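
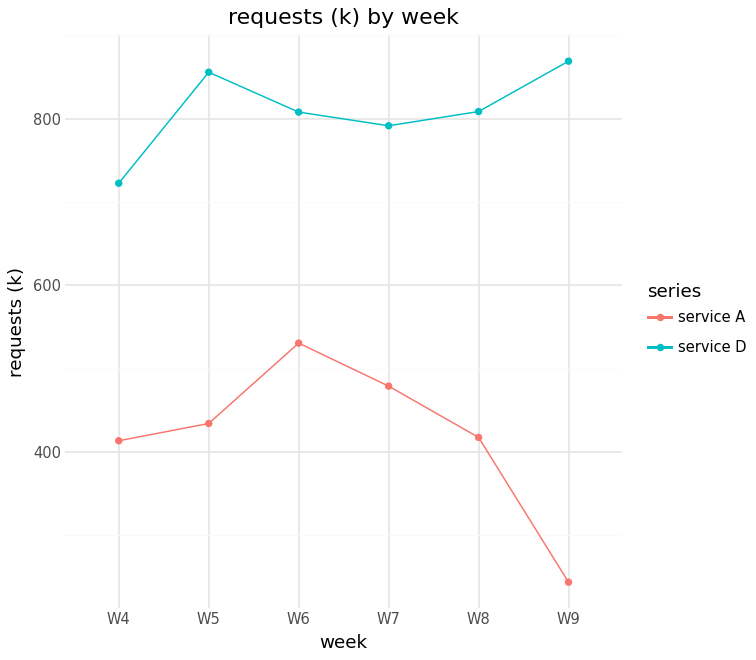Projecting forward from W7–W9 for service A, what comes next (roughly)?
≈ 50

Last three: 500, 400, 200 → slope ≈ -150/step → next ≈ 50.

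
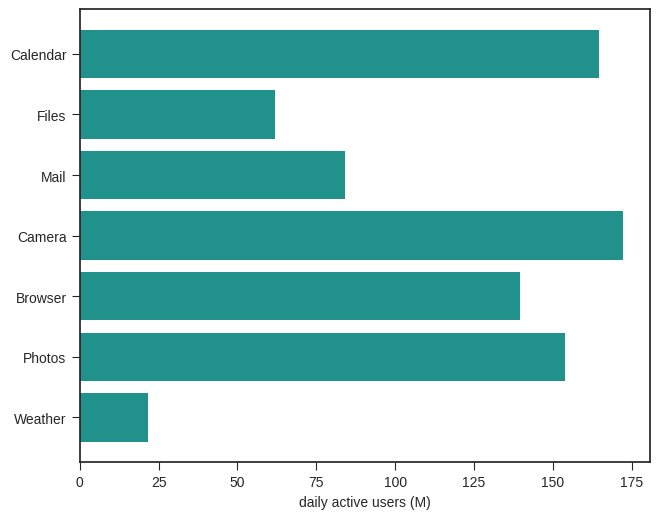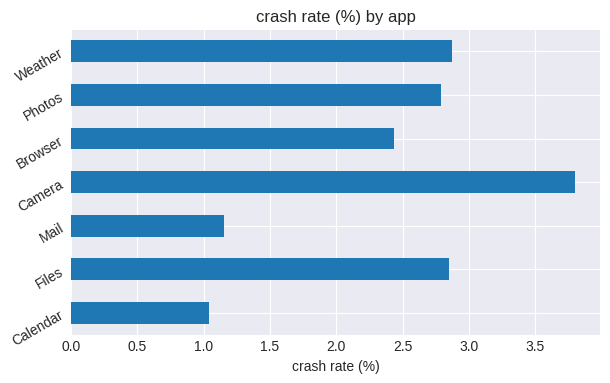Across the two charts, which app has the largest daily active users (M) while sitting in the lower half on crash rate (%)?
Chart 2 median crash rate (%) ≈ 3; below-median apps: Calendar, Mail, Browser. Among those, Calendar has the highest daily active users (M) (≈ 160).

Calendar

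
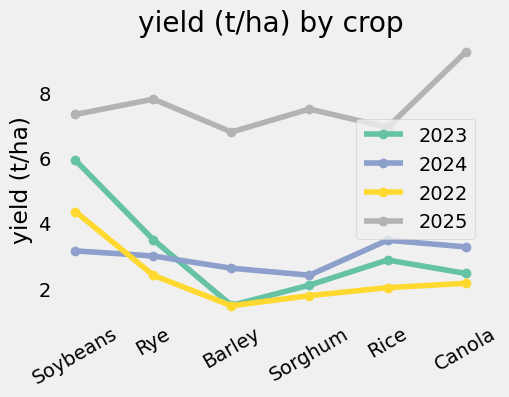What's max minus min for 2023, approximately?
≈ 5

Max Soybeans ≈ 6, min Barley ≈ 1; range ≈ 5.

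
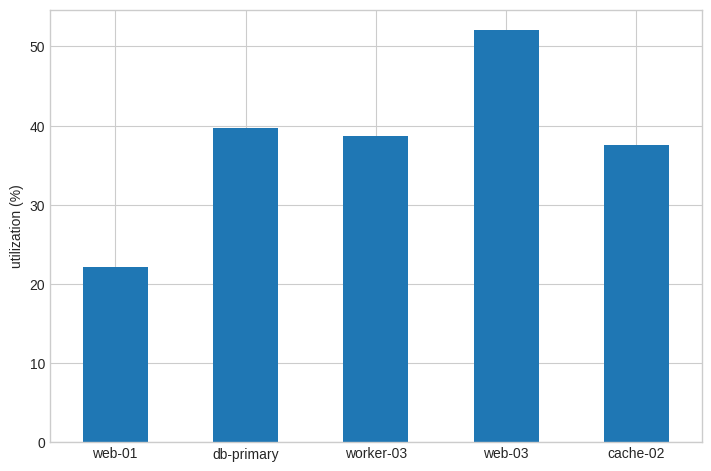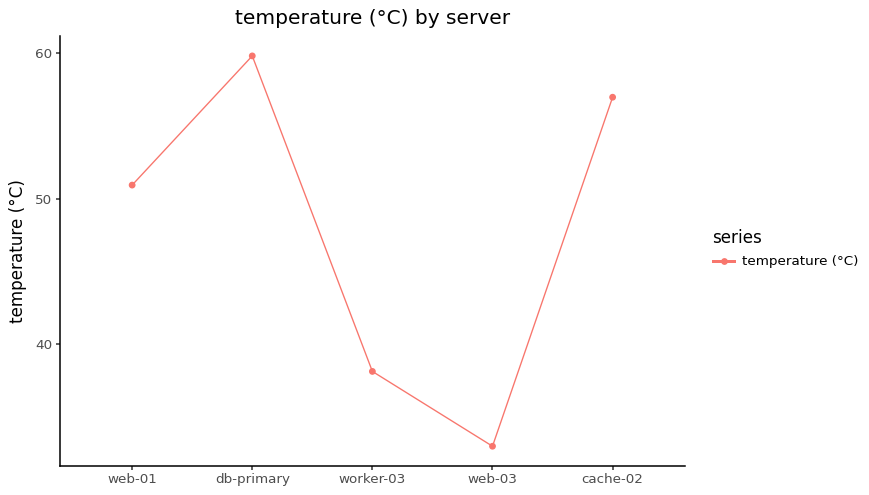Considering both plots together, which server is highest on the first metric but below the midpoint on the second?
Chart 2 median temperature (°C) ≈ 50; below-median servers: worker-03, web-03. Among those, web-03 has the highest utilization (%) (≈ 50).

web-03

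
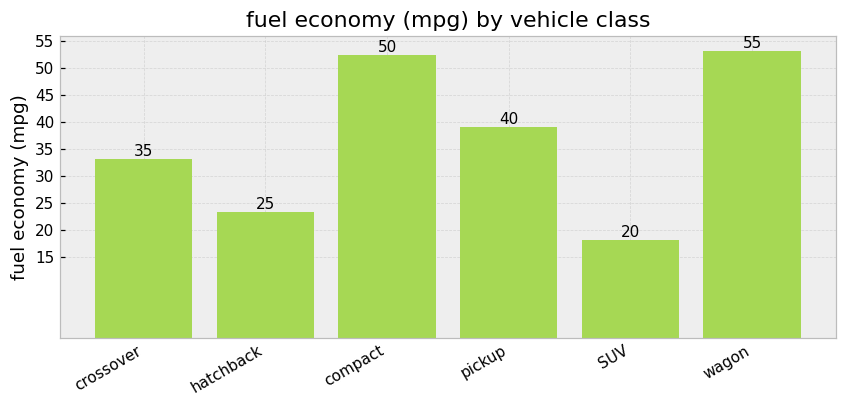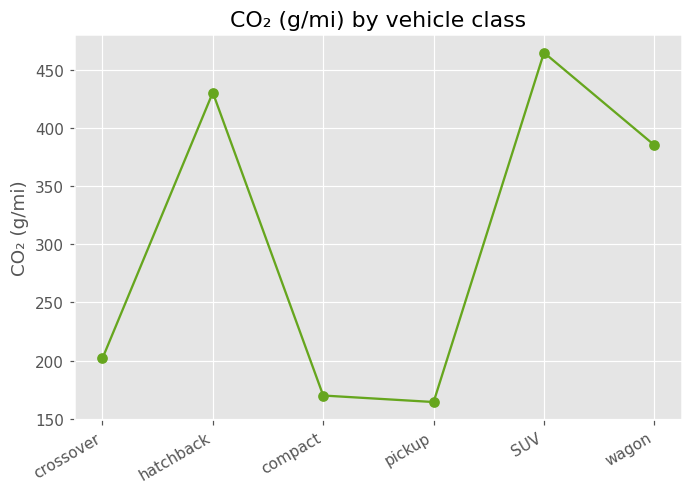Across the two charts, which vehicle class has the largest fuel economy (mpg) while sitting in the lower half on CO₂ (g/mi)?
Chart 2 median CO₂ (g/mi) ≈ 300; below-median vehicle classes: crossover, compact, pickup. Among those, compact has the highest fuel economy (mpg) (≈ 50).

compact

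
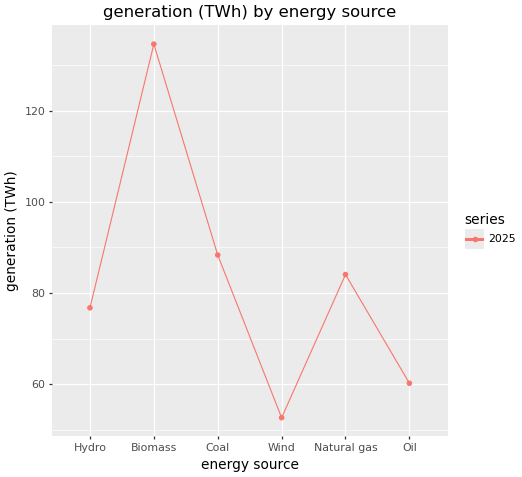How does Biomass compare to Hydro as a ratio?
Biomass ≈ 130, Hydro ≈ 80; 130/80 ≈ 1.62.

≈ 1.62×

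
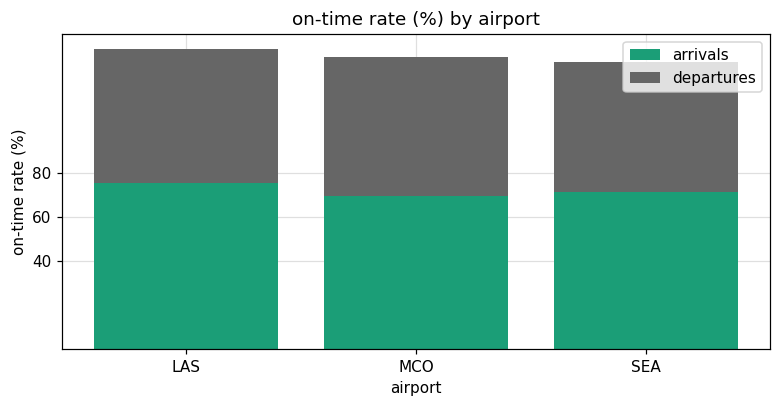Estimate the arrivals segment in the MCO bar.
arrivals top ≈ 60, bottom ≈ 0; segment ≈ 60.

≈ 60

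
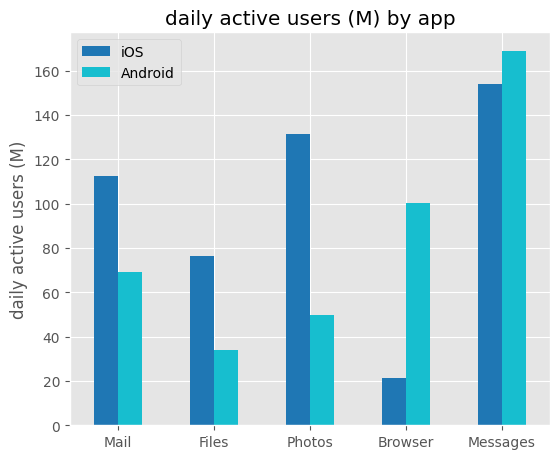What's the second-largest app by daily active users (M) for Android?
Browser

Top 3 for Android: Messages ≈ 160, Browser ≈ 100, Mail ≈ 60.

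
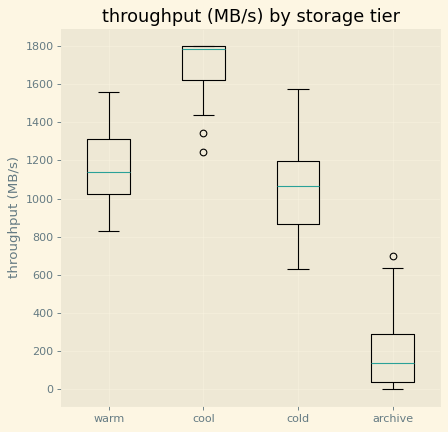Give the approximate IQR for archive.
≈ 200

Q3 ≈ 200, Q1 ≈ 0; IQR ≈ 200.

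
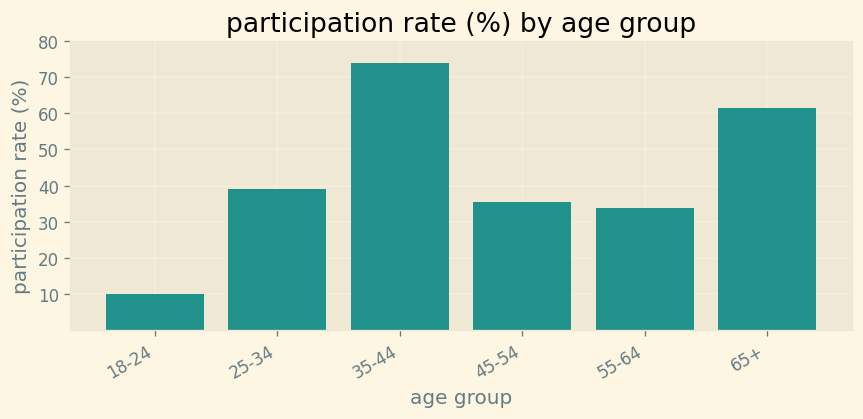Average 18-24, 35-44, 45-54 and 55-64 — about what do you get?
(10 + 70 + 40 + 30) / 4 ≈ 38.

≈ 38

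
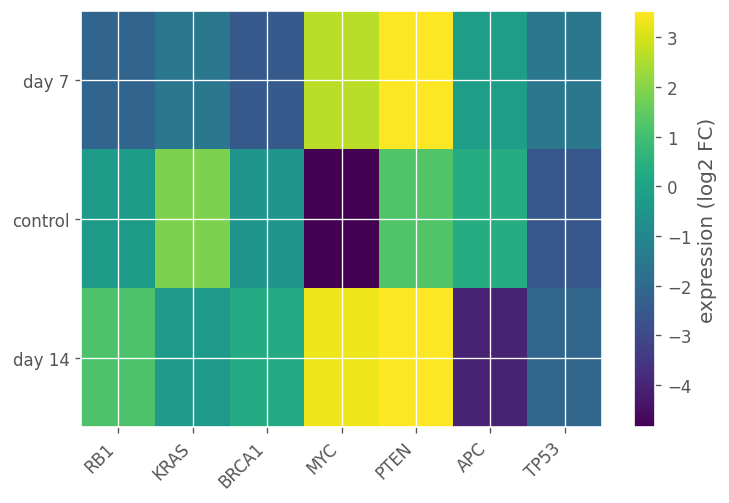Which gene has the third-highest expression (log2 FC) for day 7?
APC

Top 4 for day 7: PTEN ≈ 4, MYC ≈ 3, APC ≈ 0, KRAS ≈ -2.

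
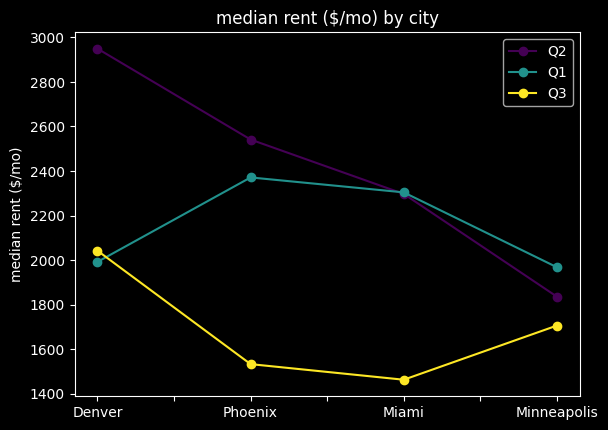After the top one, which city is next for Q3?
Top 3 for Q3: Denver ≈ 2000, Minneapolis ≈ 1800, Phoenix ≈ 1600.

Minneapolis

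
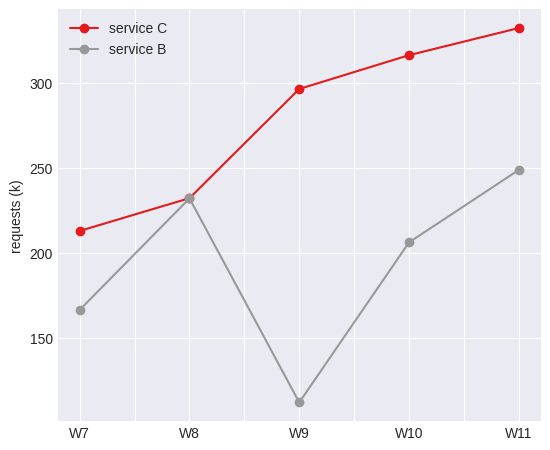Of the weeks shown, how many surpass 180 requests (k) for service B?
Above 180: W8, W10, W11.

3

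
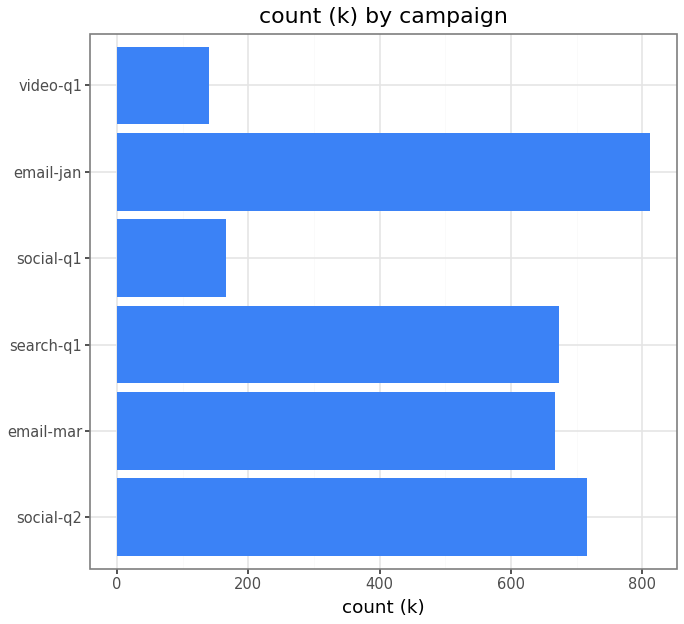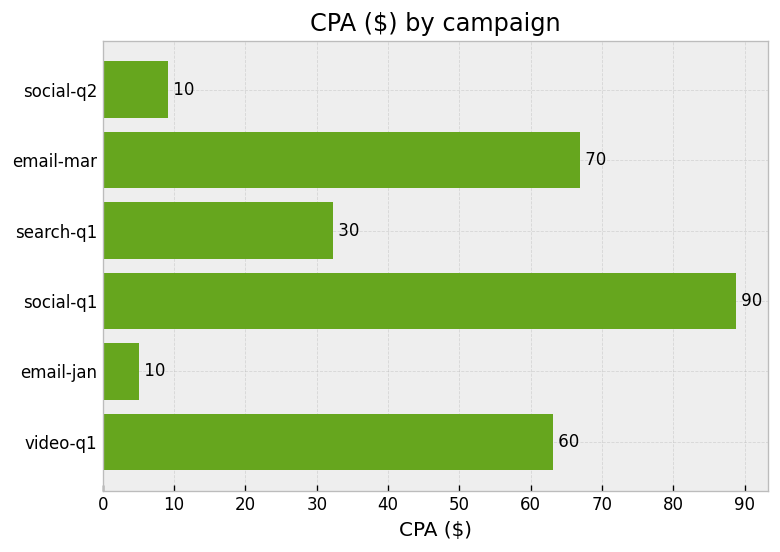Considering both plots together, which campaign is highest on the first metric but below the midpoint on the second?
email-jan

Chart 2 median CPA ($) ≈ 50; below-median campaigns: social-q2, search-q1, email-jan. Among those, email-jan has the highest count (k) (≈ 800).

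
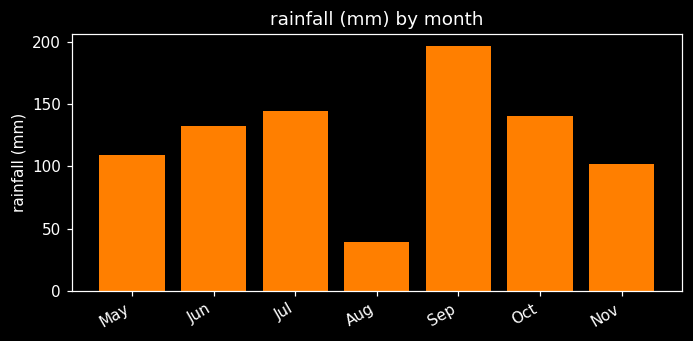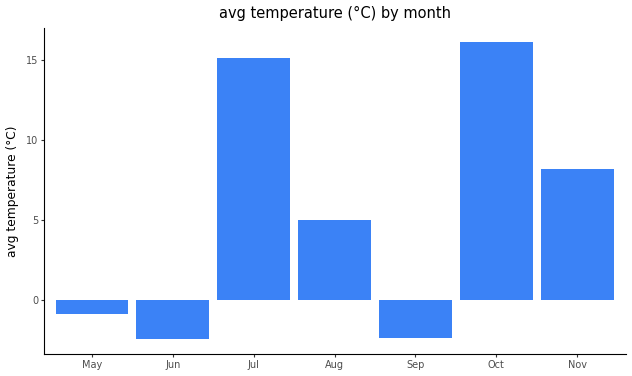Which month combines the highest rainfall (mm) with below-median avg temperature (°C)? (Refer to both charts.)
Sep

Chart 2 median avg temperature (°C) ≈ 4; below-median months: May, Jun, Sep. Among those, Sep has the highest rainfall (mm) (≈ 200).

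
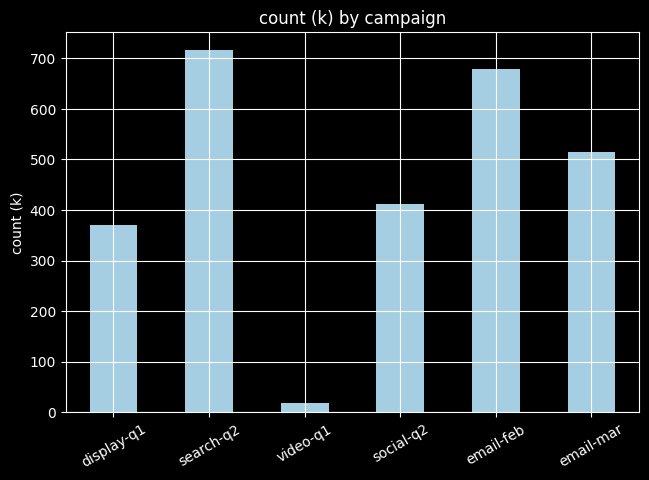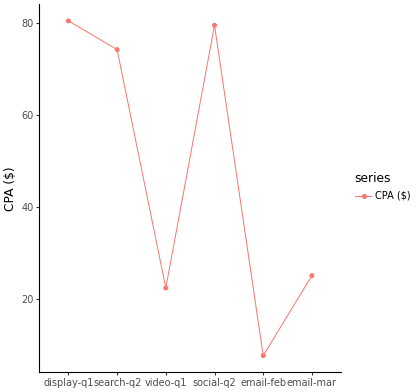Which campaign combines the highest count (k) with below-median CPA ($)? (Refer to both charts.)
email-feb

Chart 2 median CPA ($) ≈ 50; below-median campaigns: video-q1, email-feb, email-mar. Among those, email-feb has the highest count (k) (≈ 700).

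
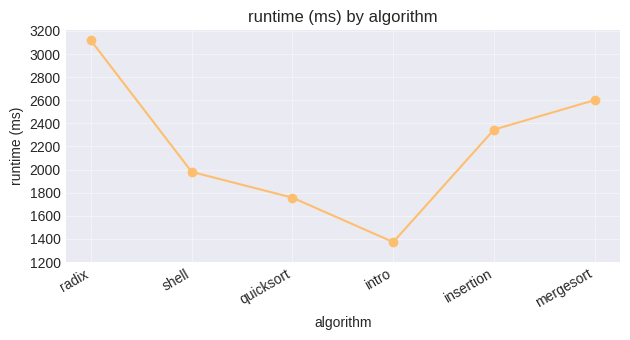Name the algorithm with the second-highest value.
mergesort

Top 3: radix ≈ 3200, mergesort ≈ 2600, insertion ≈ 2400.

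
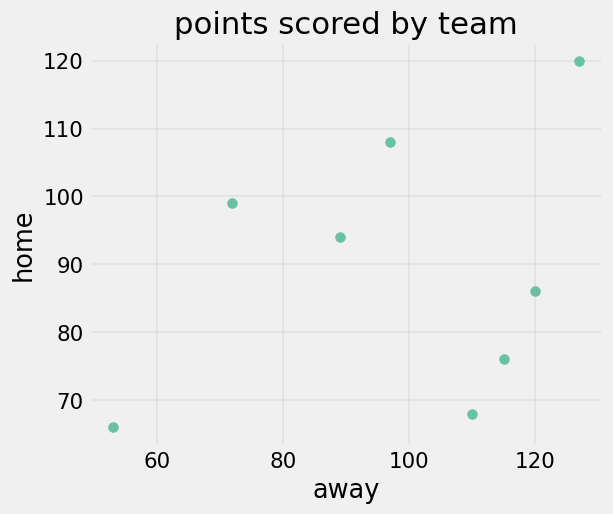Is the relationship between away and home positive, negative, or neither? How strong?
positive, weak

Points are positively correlated; weak (|r| ≈ 0.3).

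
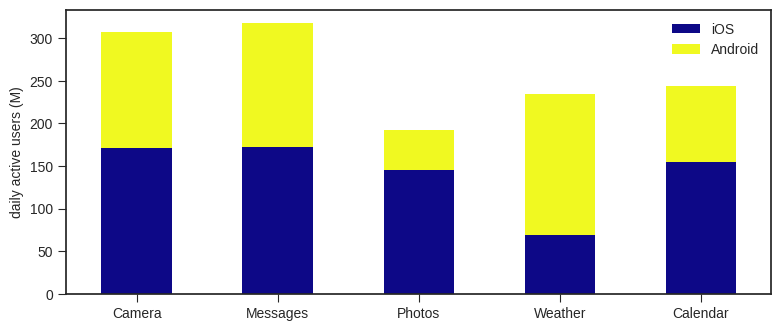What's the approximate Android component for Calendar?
≈ 100

Android top ≈ 250, bottom ≈ 150; segment ≈ 100.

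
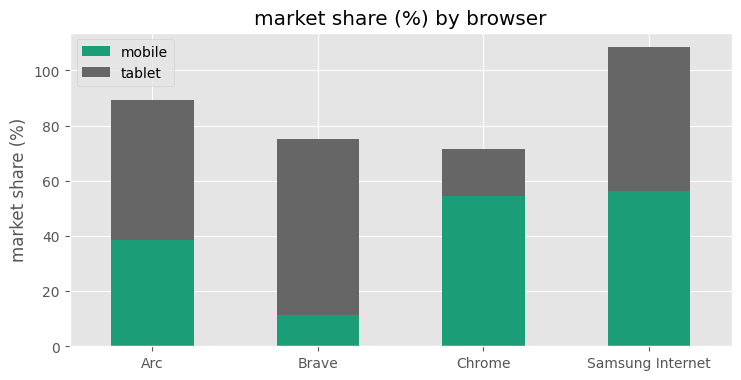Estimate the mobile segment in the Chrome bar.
≈ 50

mobile top ≈ 50, bottom ≈ 0; segment ≈ 50.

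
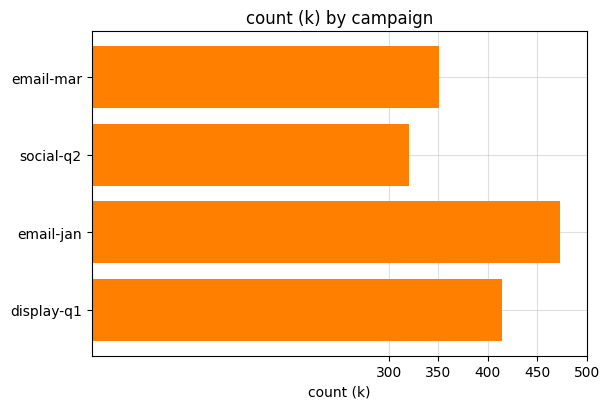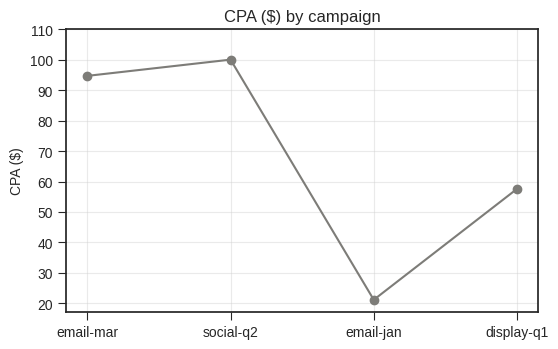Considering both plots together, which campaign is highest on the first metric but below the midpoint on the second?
email-jan

Chart 2 median CPA ($) ≈ 80; below-median campaigns: email-jan, display-q1. Among those, email-jan has the highest count (k) (≈ 450).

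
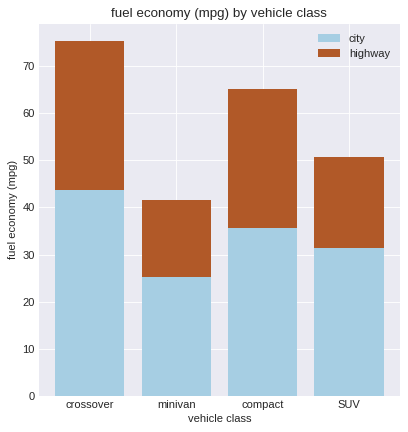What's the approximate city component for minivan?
≈ 30

city top ≈ 30, bottom ≈ 0; segment ≈ 30.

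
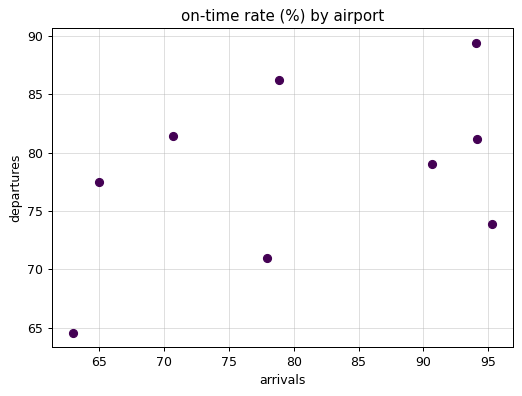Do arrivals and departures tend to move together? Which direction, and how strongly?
positive, moderate

Points are positively correlated; moderate (|r| ≈ 0.5).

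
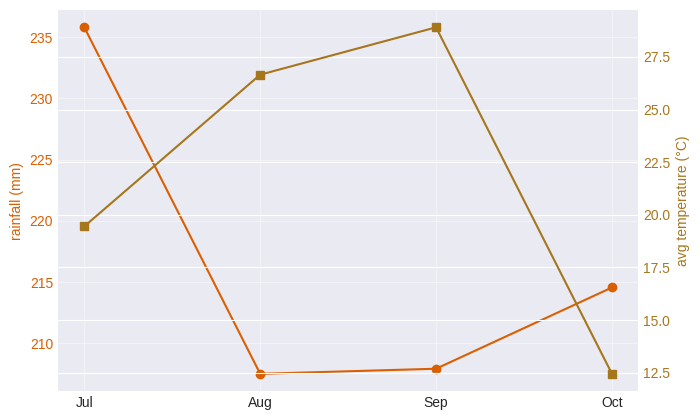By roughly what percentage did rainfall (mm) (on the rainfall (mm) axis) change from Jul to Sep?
≈ -10.6%

Jul ≈ 235, Sep ≈ 210; (210 − 235) / 235 ≈ -10.6%.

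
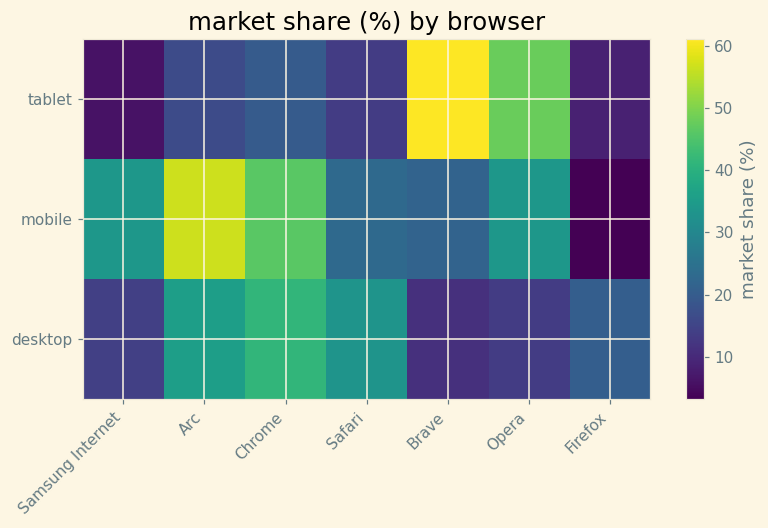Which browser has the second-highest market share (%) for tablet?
Top 3 for tablet: Brave ≈ 60, Opera ≈ 50, Chrome ≈ 20.

Opera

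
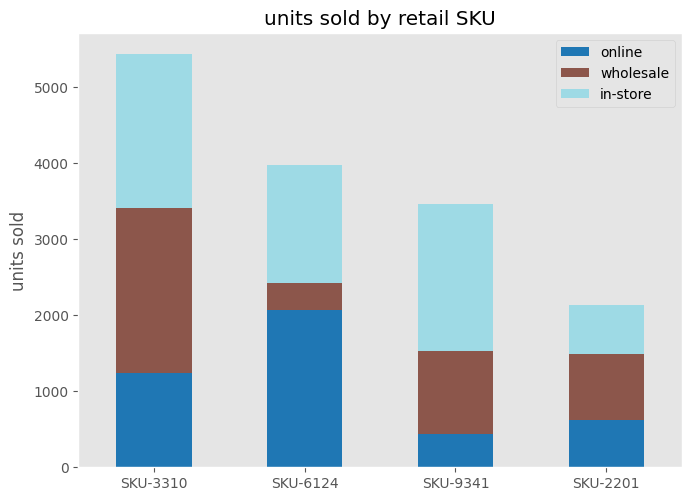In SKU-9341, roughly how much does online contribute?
≈ 500

online top ≈ 500, bottom ≈ 0; segment ≈ 500.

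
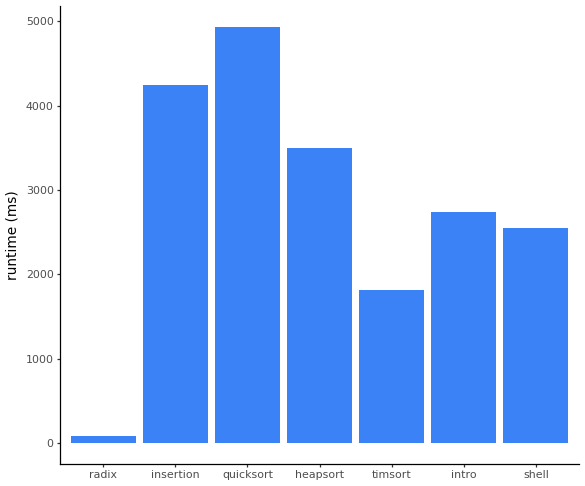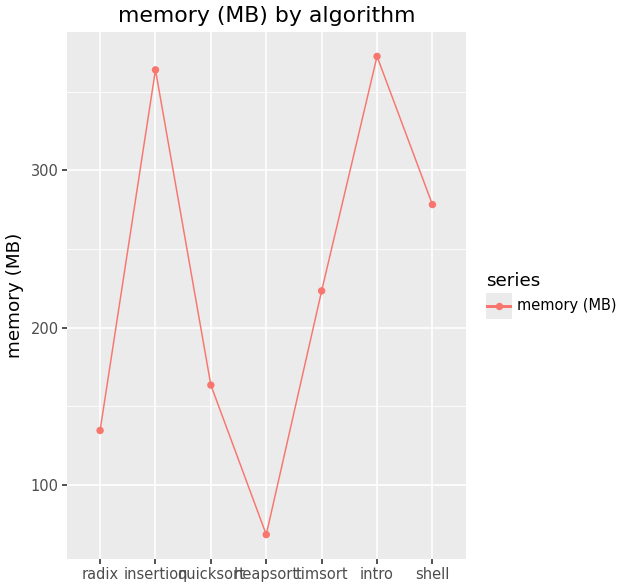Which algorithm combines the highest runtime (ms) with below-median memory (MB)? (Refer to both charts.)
quicksort

Chart 2 median memory (MB) ≈ 200; below-median algorithms: radix, quicksort, heapsort. Among those, quicksort has the highest runtime (ms) (≈ 5000).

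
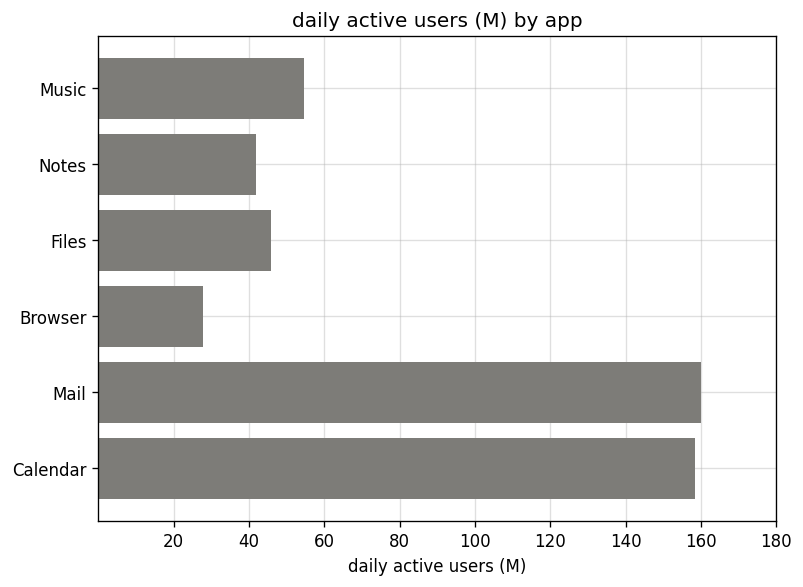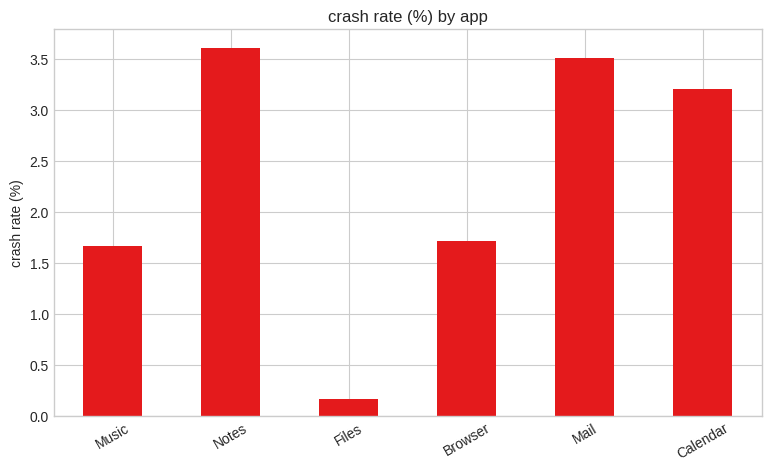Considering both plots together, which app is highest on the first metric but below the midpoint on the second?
Chart 2 median crash rate (%) ≈ 2.5; below-median apps: Music, Files, Browser. Among those, Music has the highest daily active users (M) (≈ 60).

Music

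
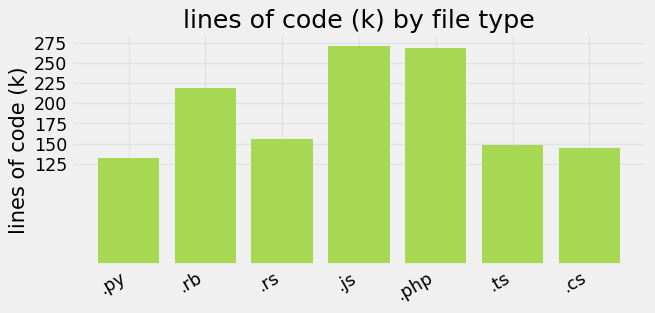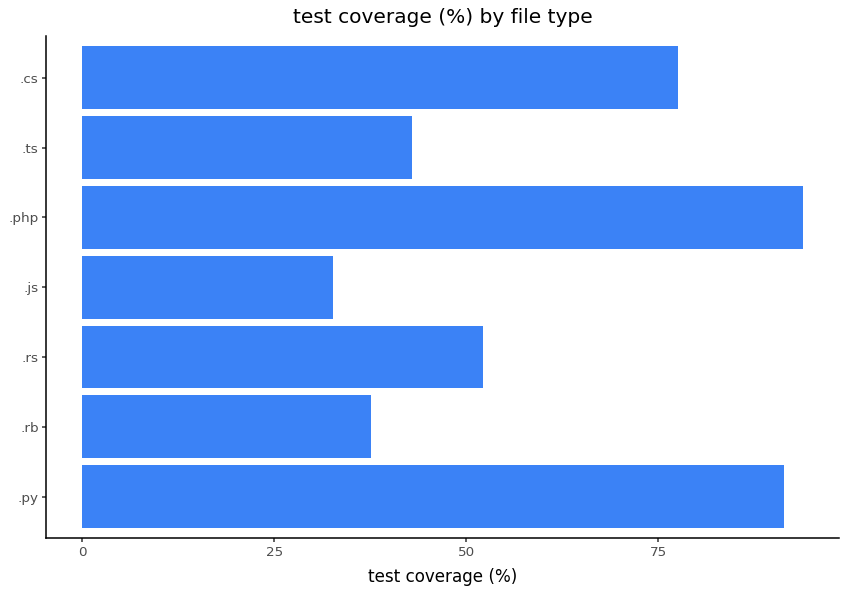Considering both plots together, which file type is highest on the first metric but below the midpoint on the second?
Chart 2 median test coverage (%) ≈ 50; below-median file types: .rb, .js, .ts. Among those, .js has the highest lines of code (k) (≈ 275).

.js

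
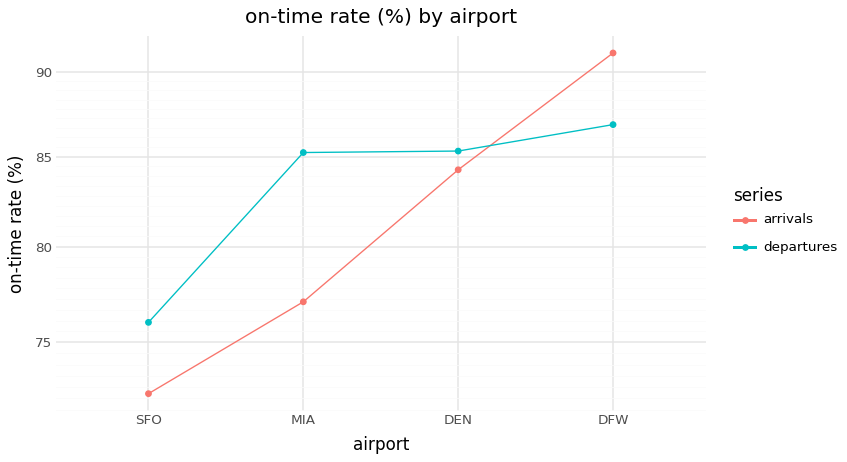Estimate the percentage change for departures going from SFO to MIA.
SFO ≈ 76, MIA ≈ 86; (86 − 76) / 76 ≈ +13.2%.

≈ +13.2%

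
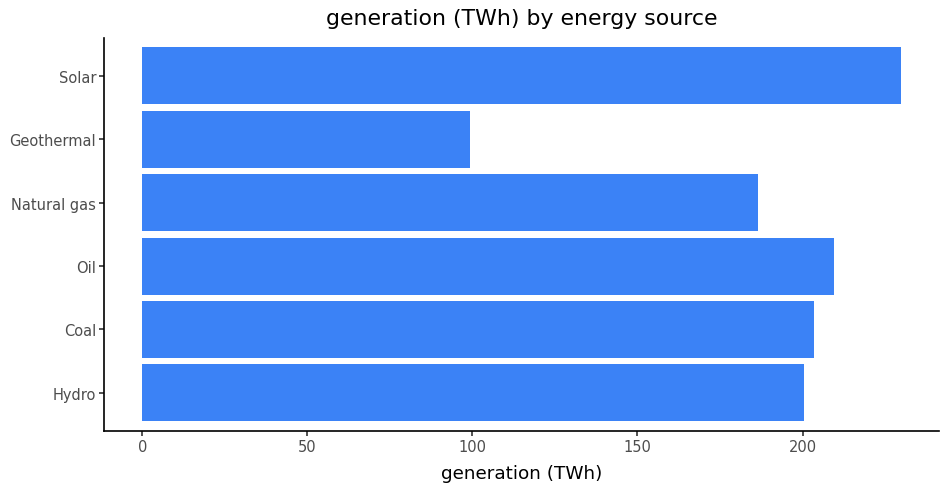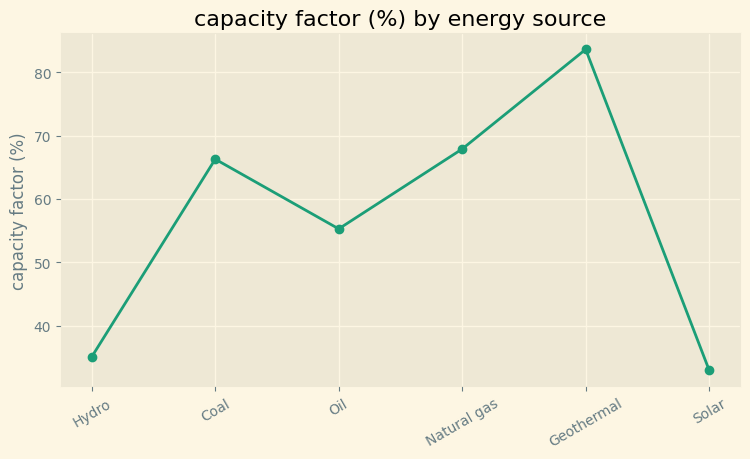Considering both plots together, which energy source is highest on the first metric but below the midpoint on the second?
Solar

Chart 2 median capacity factor (%) ≈ 60; below-median energy sources: Hydro, Oil, Solar. Among those, Solar has the highest generation (TWh) (≈ 225).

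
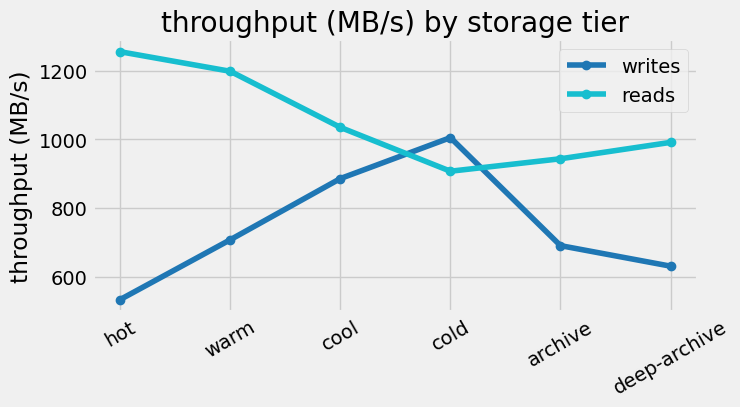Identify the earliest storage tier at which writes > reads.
cold

cool: writes ≈ 900 vs reads ≈ 1000 (not yet); cold: writes ≈ 1000 vs reads ≈ 900 (first crossover).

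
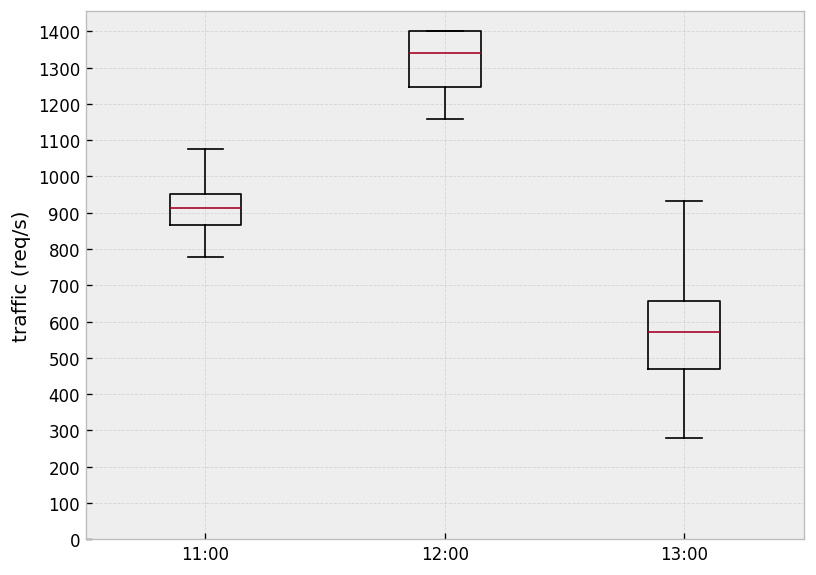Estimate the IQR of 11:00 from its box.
≈ 100

Q3 ≈ 1000, Q1 ≈ 900; IQR ≈ 100.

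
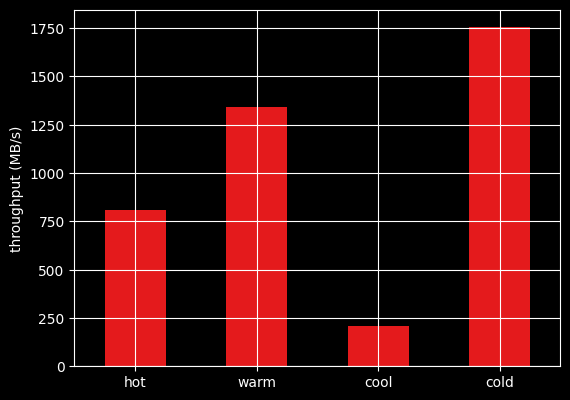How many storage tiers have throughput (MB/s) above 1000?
Above 1000: warm, cold.

2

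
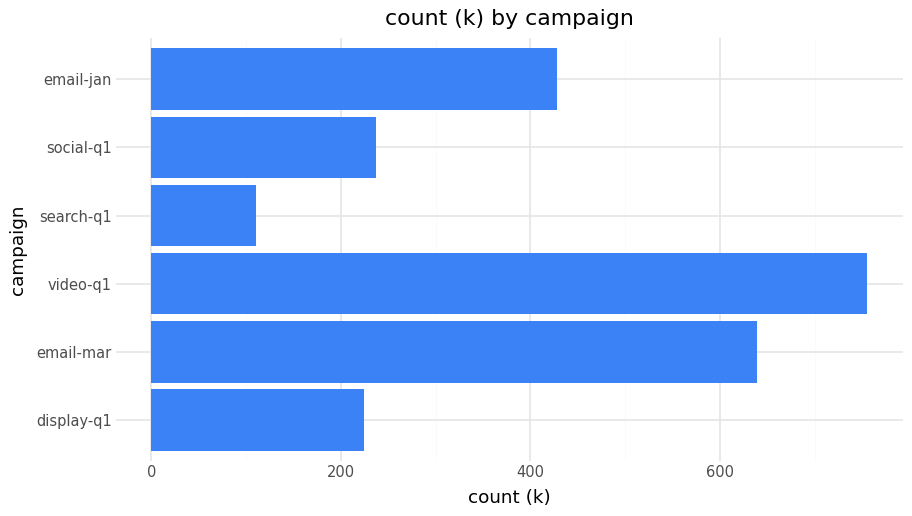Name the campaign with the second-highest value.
Top 3: video-q1 ≈ 800, email-mar ≈ 600, email-jan ≈ 400.

email-mar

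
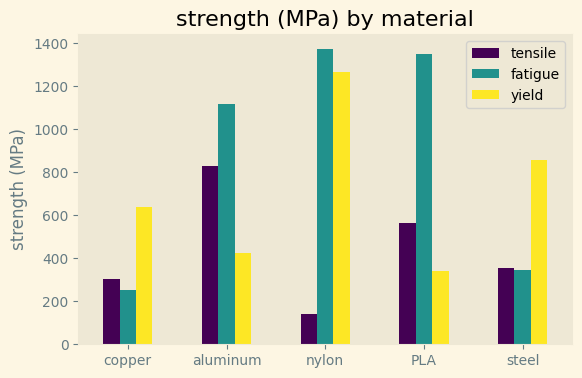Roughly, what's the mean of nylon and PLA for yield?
(1200 + 400) / 2 ≈ 800.

≈ 800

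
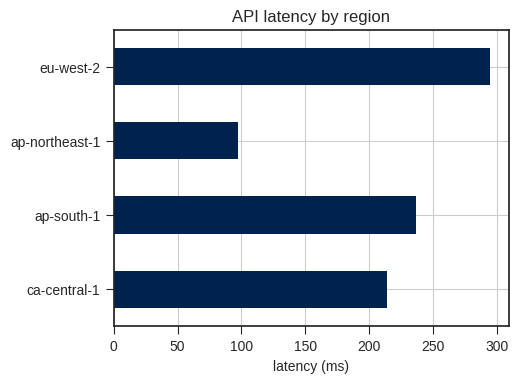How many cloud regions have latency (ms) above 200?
3

Above 200: ca-central-1, ap-south-1, eu-west-2.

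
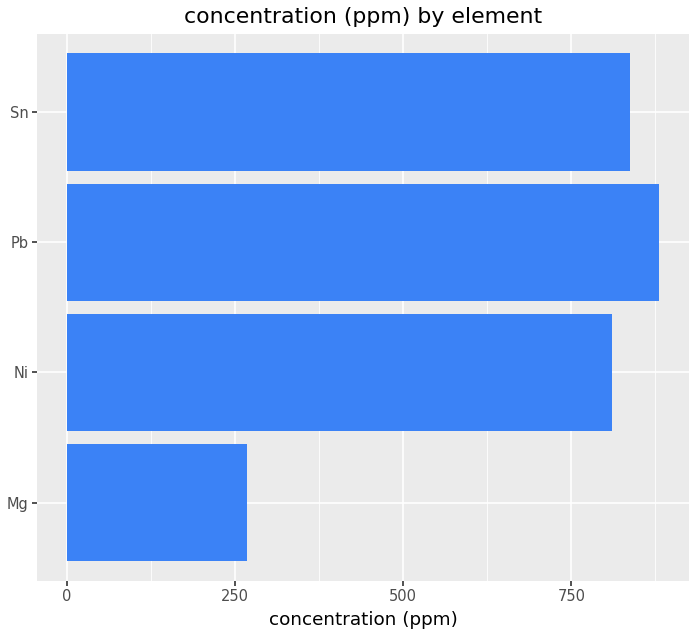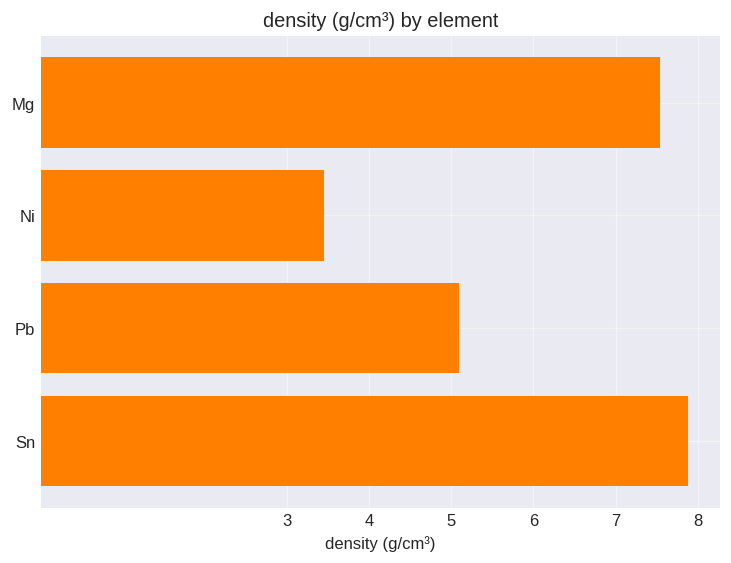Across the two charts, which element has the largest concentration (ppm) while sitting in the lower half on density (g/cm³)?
Chart 2 median density (g/cm³) ≈ 6; below-median elements: Ni, Pb. Among those, Pb has the highest concentration (ppm) (≈ 900).

Pb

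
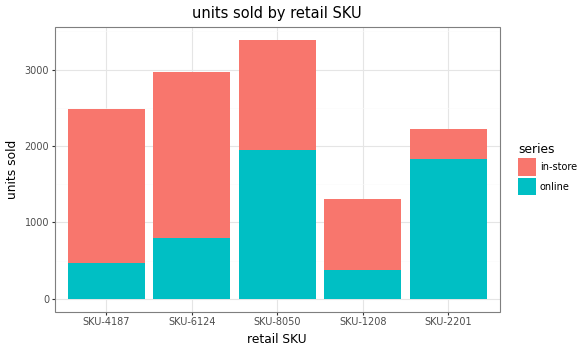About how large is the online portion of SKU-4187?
online top ≈ 500, bottom ≈ 0; segment ≈ 500.

≈ 500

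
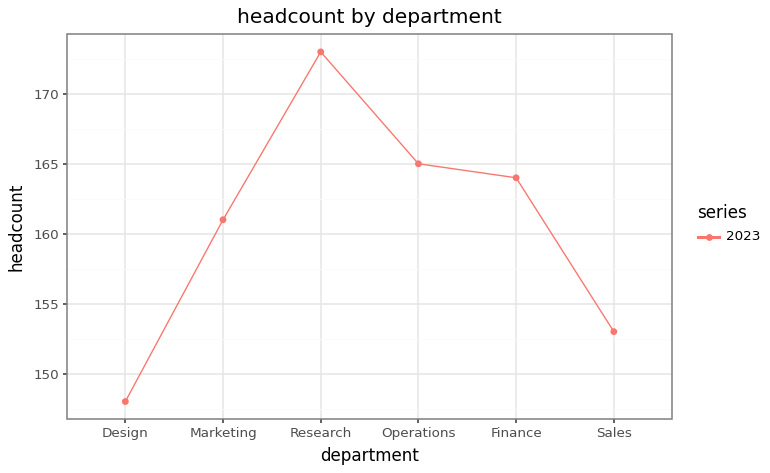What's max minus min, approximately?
≈ 25

Max Research ≈ 175, min Design ≈ 150; range ≈ 25.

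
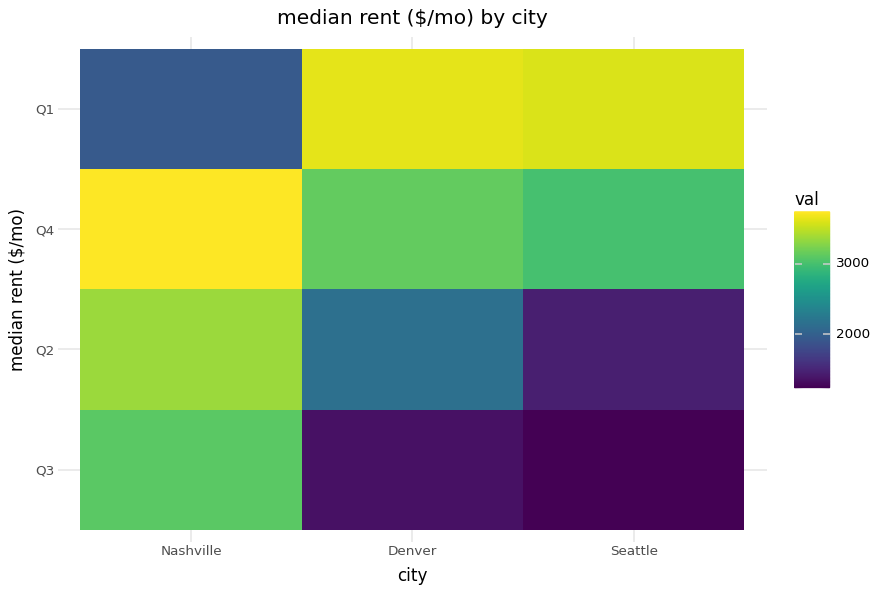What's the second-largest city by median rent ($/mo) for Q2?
Denver

Top 3 for Q2: Nashville ≈ 3500, Denver ≈ 2000, Seattle ≈ 1500.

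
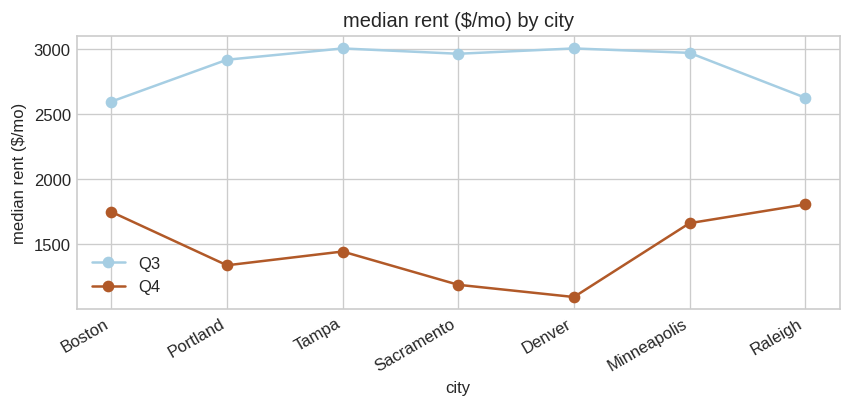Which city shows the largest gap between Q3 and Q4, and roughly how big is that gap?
Denver, ≈ 2000 $/mo

Denver: Q3 ≈ 3000, Q4 ≈ 1000 → gap ≈ 2000. Next-largest (Sacramento) is only ≈ 1800.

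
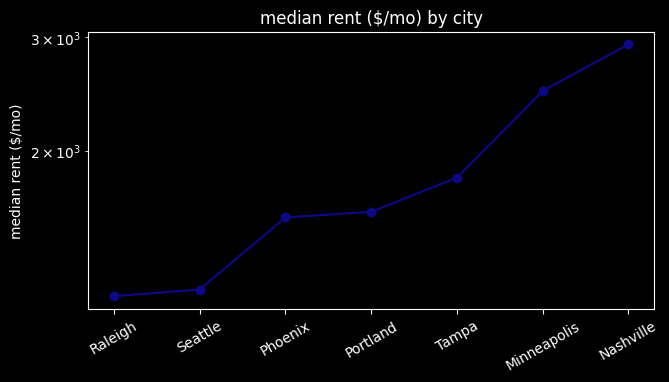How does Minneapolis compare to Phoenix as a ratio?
Minneapolis ≈ 2400, Phoenix ≈ 1600; 2400/1600 ≈ 1.5.

≈ 1.5×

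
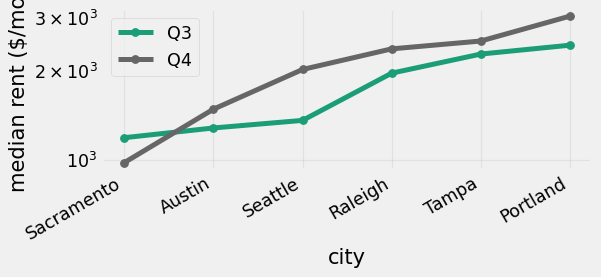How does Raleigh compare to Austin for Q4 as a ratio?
Raleigh ≈ 2400, Austin ≈ 1400; 2400/1400 ≈ 1.71.

≈ 1.71×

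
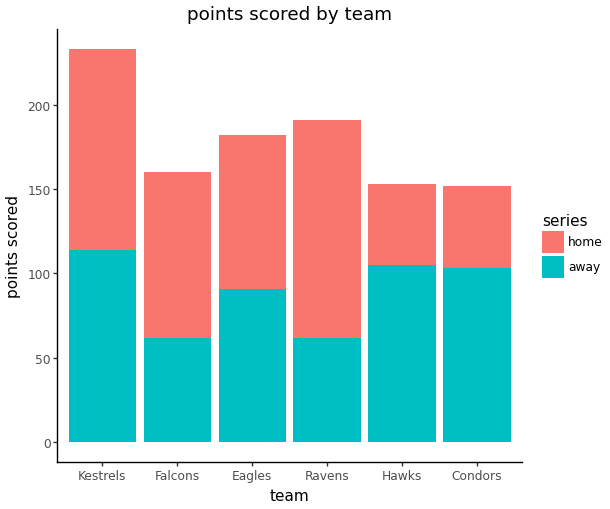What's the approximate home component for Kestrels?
home top ≈ 240, bottom ≈ 120; segment ≈ 120.

≈ 120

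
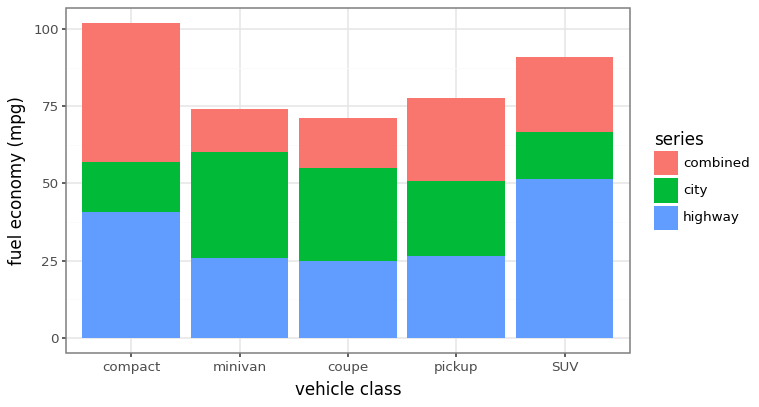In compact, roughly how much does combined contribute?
≈ 40

combined top ≈ 100, bottom ≈ 60; segment ≈ 40.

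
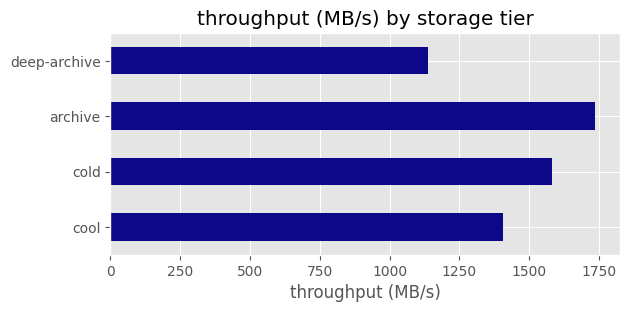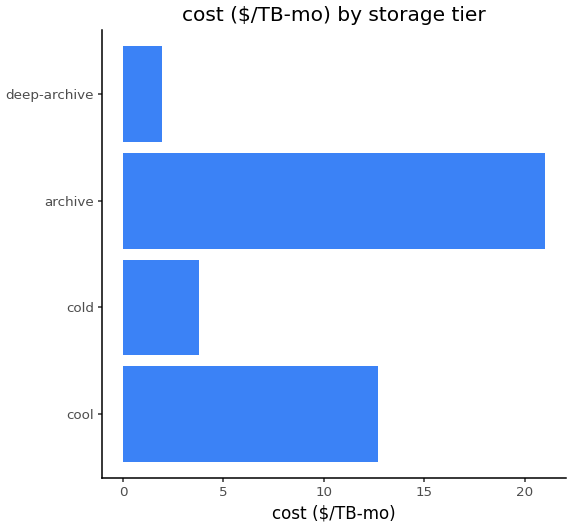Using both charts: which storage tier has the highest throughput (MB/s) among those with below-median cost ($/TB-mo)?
cold

Chart 2 median cost ($/TB-mo) ≈ 8; below-median storage tiers: cold, deep-archive. Among those, cold has the highest throughput (MB/s) (≈ 1600).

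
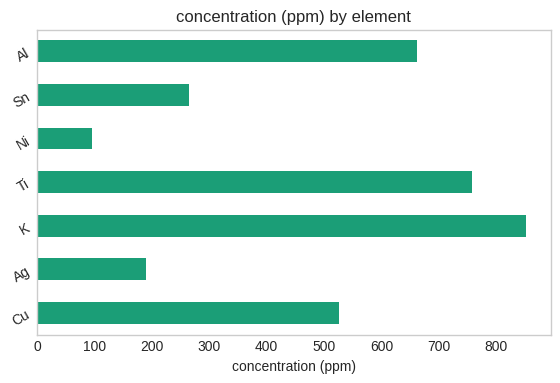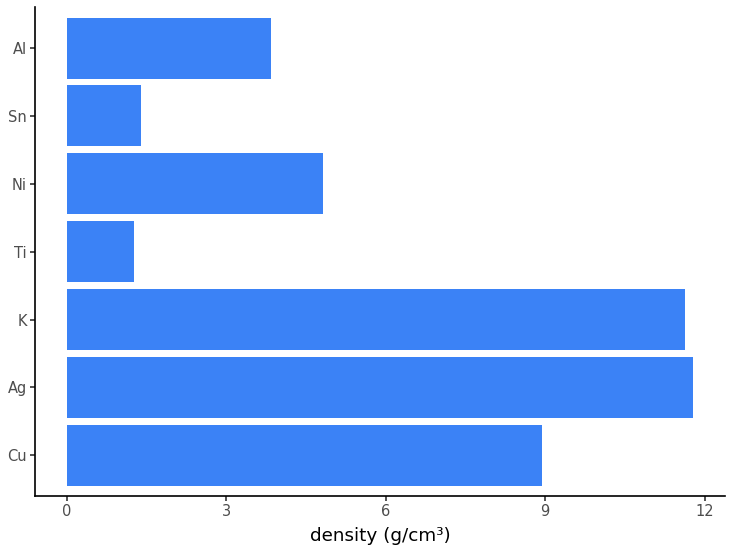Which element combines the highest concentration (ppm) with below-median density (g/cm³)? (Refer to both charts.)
Ti

Chart 2 median density (g/cm³) ≈ 4; below-median elements: Ti, Sn, Al. Among those, Ti has the highest concentration (ppm) (≈ 800).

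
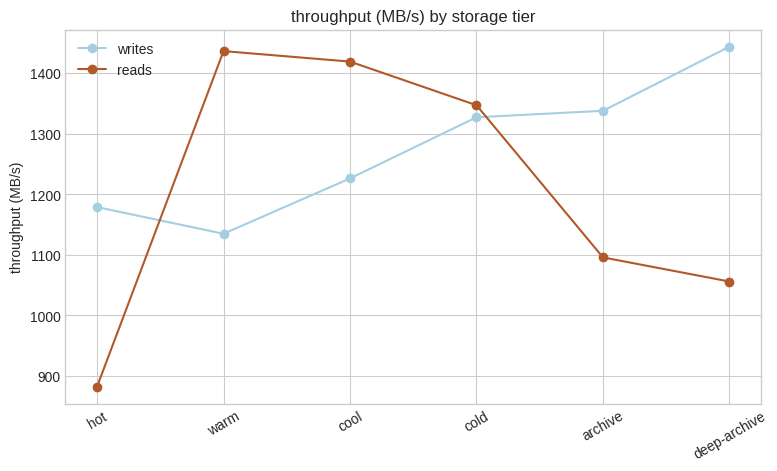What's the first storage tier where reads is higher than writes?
hot: reads ≈ 900 vs writes ≈ 1200 (not yet); warm: reads ≈ 1450 vs writes ≈ 1150 (first crossover).

warm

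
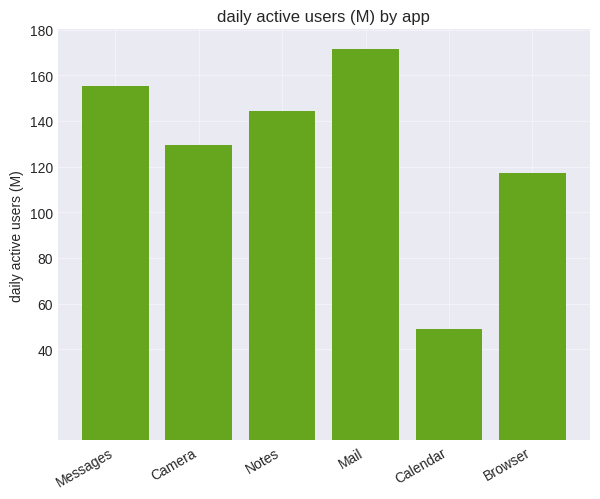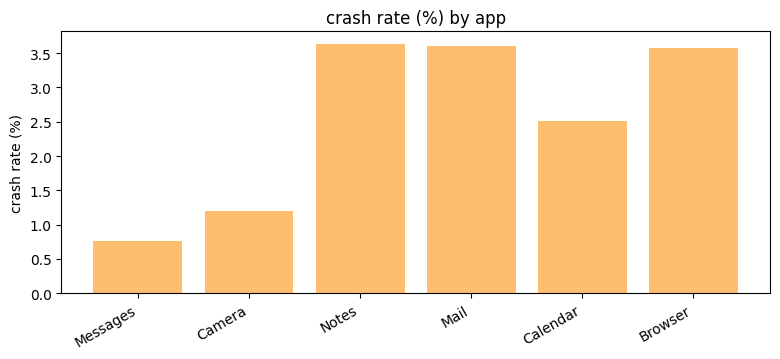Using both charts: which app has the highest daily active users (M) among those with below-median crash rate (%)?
Messages

Chart 2 median crash rate (%) ≈ 3; below-median apps: Messages, Camera, Calendar. Among those, Messages has the highest daily active users (M) (≈ 160).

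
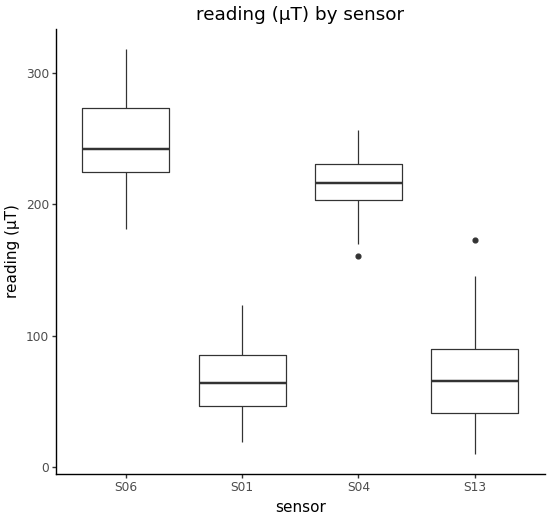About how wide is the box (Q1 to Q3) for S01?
≈ 40

Q3 ≈ 80, Q1 ≈ 40; IQR ≈ 40.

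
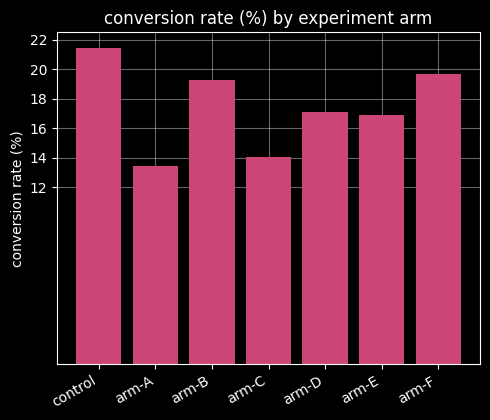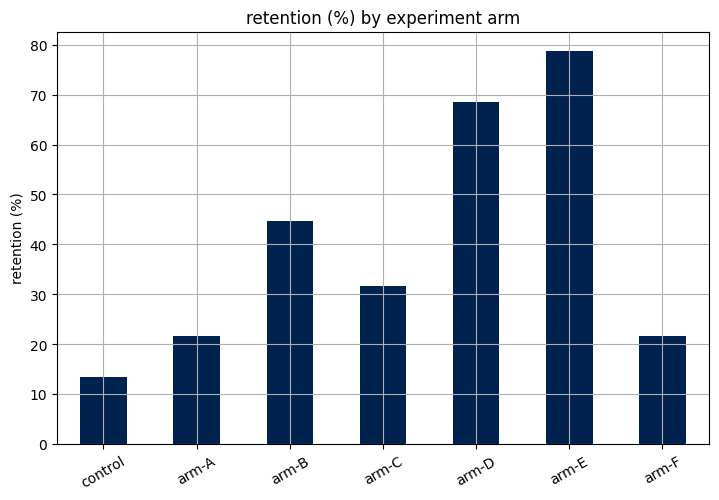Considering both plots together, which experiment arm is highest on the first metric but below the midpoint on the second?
control

Chart 2 median retention (%) ≈ 30; below-median experiment arms: control, arm-A, arm-F. Among those, control has the highest conversion rate (%) (≈ 22).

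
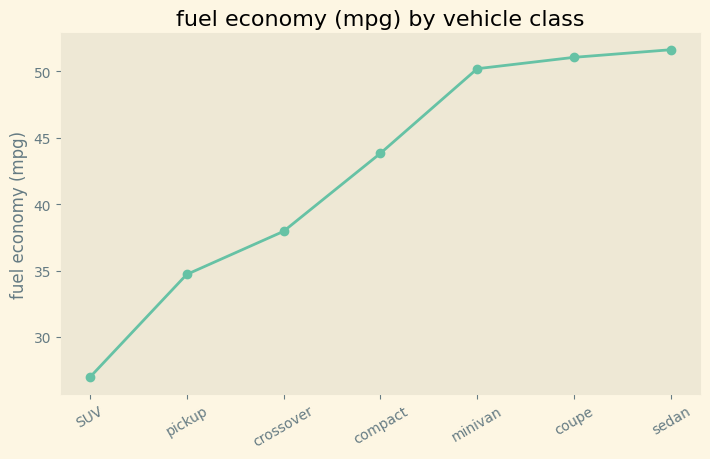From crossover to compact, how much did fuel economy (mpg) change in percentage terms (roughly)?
crossover ≈ 40, compact ≈ 45; (45 − 40) / 40 ≈ +12.5%.

≈ +12.5%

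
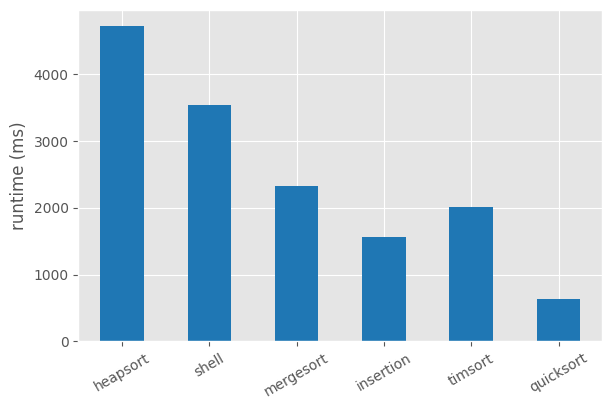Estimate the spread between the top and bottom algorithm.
≈ 4000

Max heapsort ≈ 4500, min quicksort ≈ 500; range ≈ 4000.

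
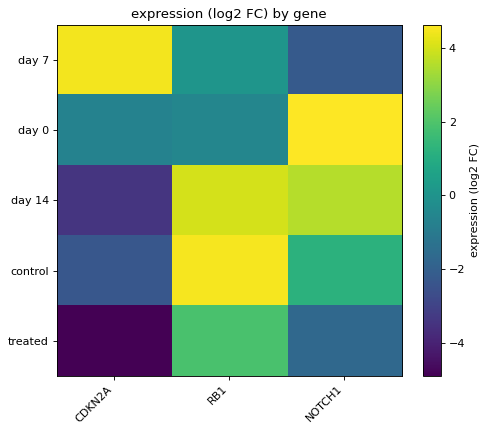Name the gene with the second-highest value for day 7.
RB1

Top 3 for day 7: CDKN2A ≈ 4, RB1 ≈ 0, NOTCH1 ≈ -2.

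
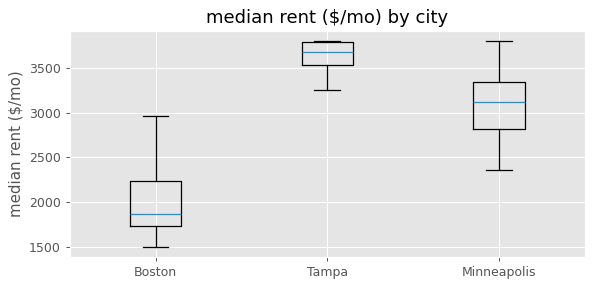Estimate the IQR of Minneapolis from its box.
≈ 600

Q3 ≈ 3400, Q1 ≈ 2800; IQR ≈ 600.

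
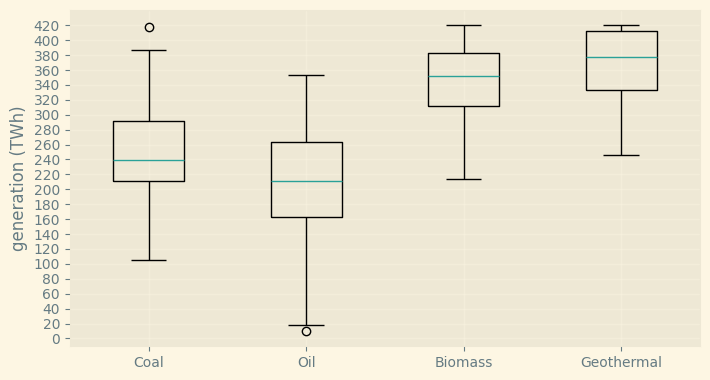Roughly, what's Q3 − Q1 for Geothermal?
Q3 ≈ 420, Q1 ≈ 340; IQR ≈ 80.

≈ 80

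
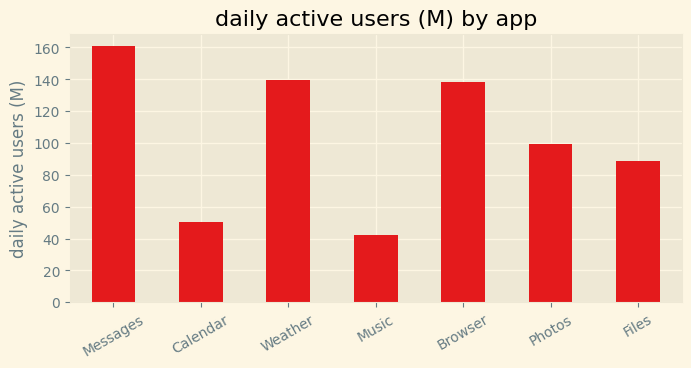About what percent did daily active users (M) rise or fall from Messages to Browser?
≈ -12.5%

Messages ≈ 160, Browser ≈ 140; (140 − 160) / 160 ≈ -12.5%.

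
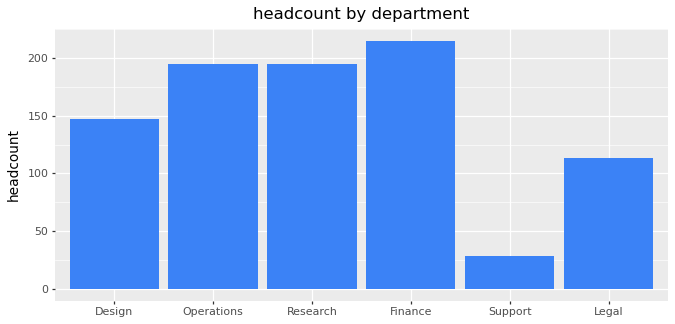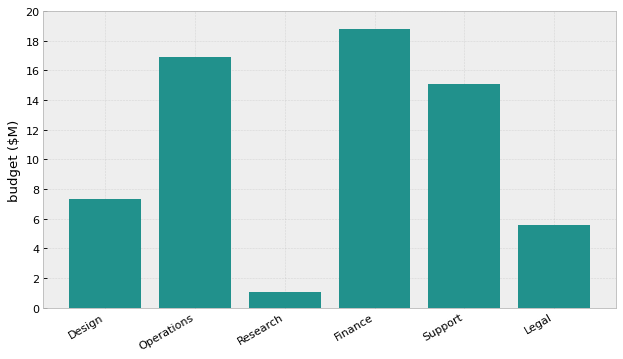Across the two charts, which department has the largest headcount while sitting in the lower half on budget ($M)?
Chart 2 median budget ($M) ≈ 12; below-median departments: Design, Research, Legal. Among those, Research has the highest headcount (≈ 200).

Research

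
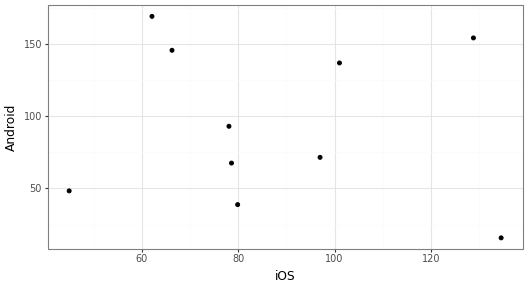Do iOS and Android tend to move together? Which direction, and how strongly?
Points are roughly uncorrelated; weak (|r| ≈ 0.1).

no clear correlation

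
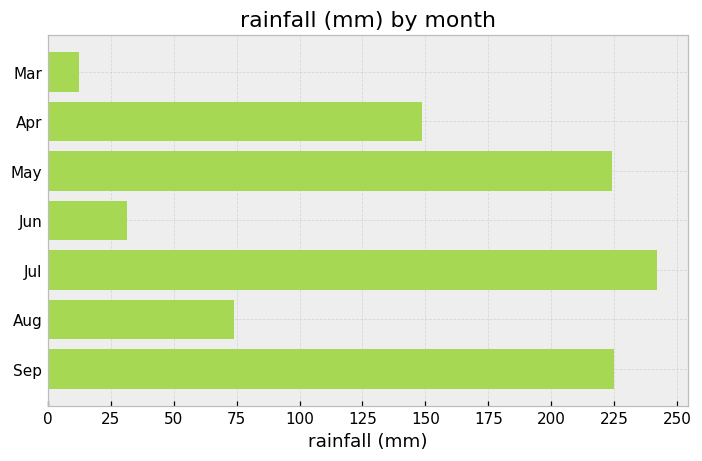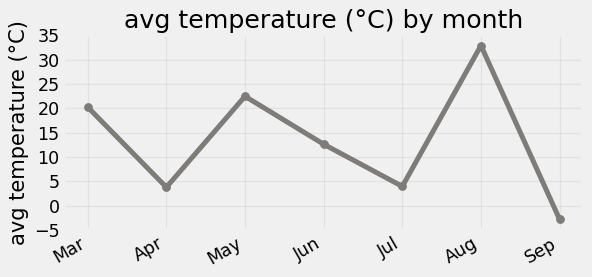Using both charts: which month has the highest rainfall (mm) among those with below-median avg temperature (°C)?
Jul

Chart 2 median avg temperature (°C) ≈ 15; below-median months: Apr, Jul, Sep. Among those, Jul has the highest rainfall (mm) (≈ 250).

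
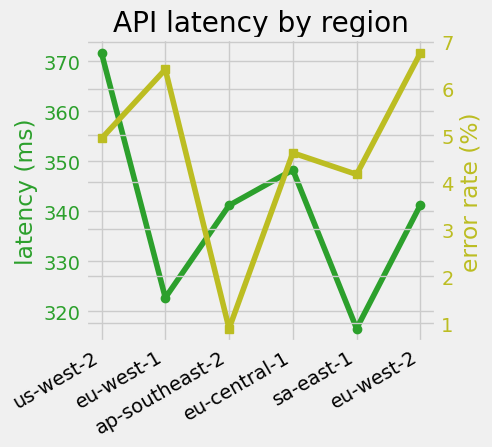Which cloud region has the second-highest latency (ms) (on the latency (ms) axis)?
eu-central-1

Top 3 (on the latency (ms) axis): us-west-2 ≈ 370, eu-central-1 ≈ 350, eu-west-2 ≈ 340.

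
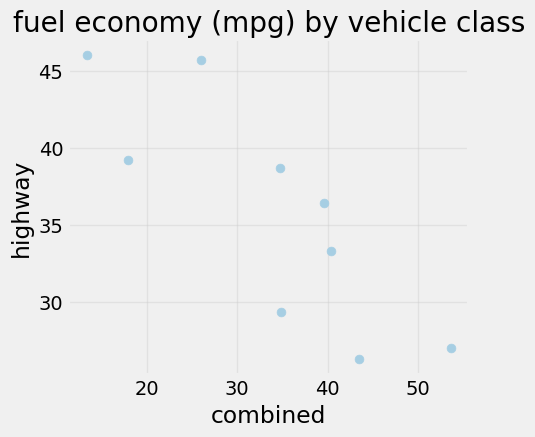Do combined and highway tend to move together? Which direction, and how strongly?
negative, strong

Points are negatively correlated; strong (|r| ≈ 0.8).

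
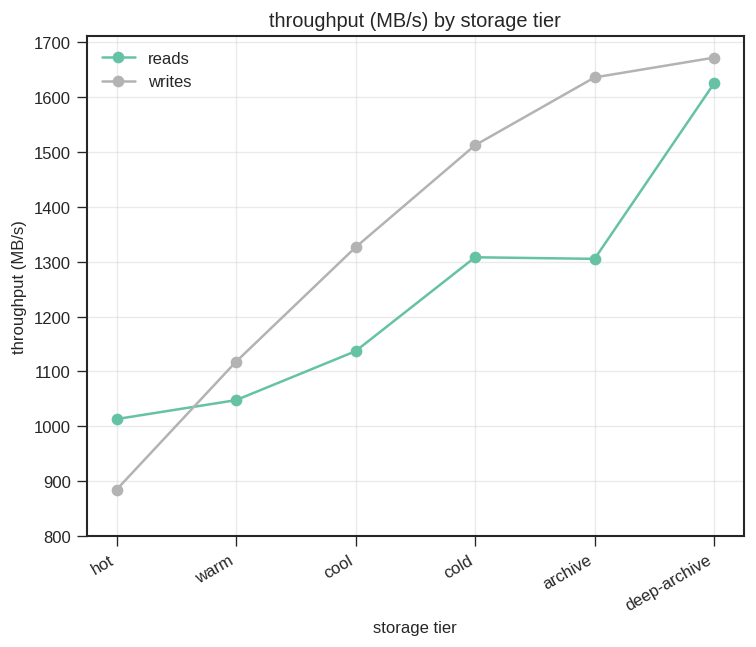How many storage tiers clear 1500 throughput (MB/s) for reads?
1

Above 1500: deep-archive.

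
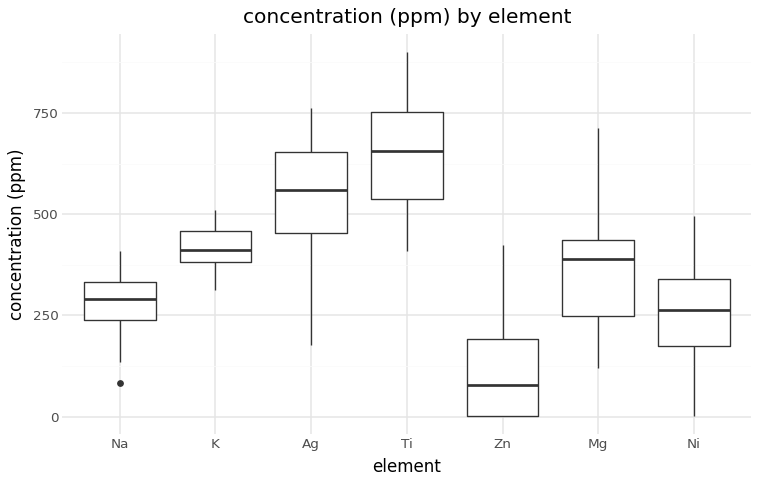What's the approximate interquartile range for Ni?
≈ 150

Q3 ≈ 350, Q1 ≈ 200; IQR ≈ 150.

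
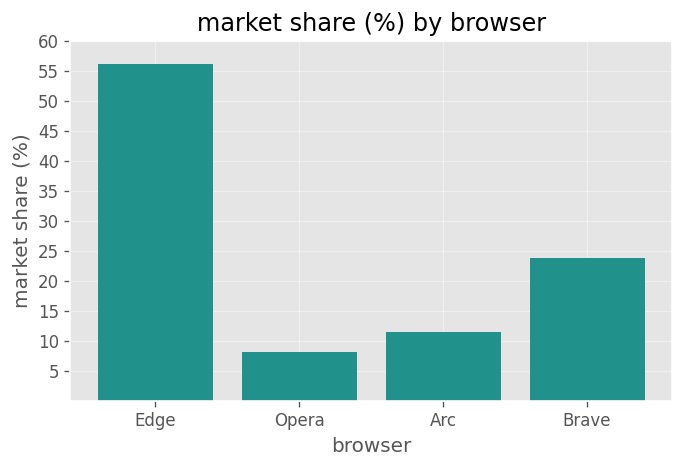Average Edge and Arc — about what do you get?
≈ 32

(55 + 10) / 2 ≈ 32.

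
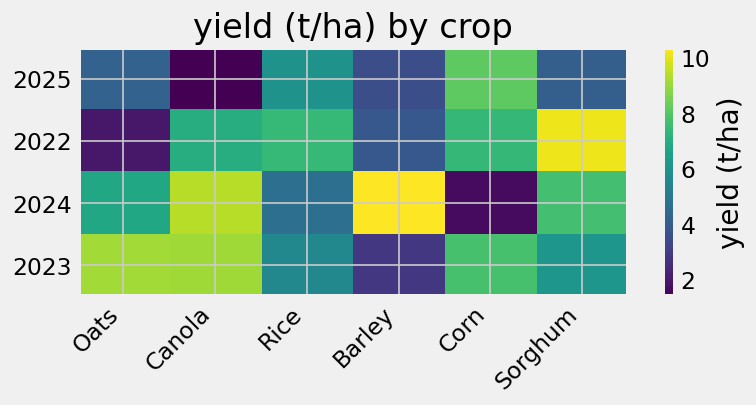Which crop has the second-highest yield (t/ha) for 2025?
Rice

Top 3 for 2025: Corn ≈ 8, Rice ≈ 6, Oats ≈ 4.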